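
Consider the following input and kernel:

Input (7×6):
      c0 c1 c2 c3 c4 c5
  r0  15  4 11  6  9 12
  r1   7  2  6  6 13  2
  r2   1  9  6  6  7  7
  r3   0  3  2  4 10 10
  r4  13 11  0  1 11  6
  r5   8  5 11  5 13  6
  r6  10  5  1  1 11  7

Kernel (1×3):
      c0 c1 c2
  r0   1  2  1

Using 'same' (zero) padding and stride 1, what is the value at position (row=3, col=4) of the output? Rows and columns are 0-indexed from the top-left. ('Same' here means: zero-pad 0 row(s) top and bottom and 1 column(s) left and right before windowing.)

The receptive field on the zero-padded input at this output position is [4 10 10]. Elementwise product with the kernel and sum: 4·1 + 10·2 + 10·1.

34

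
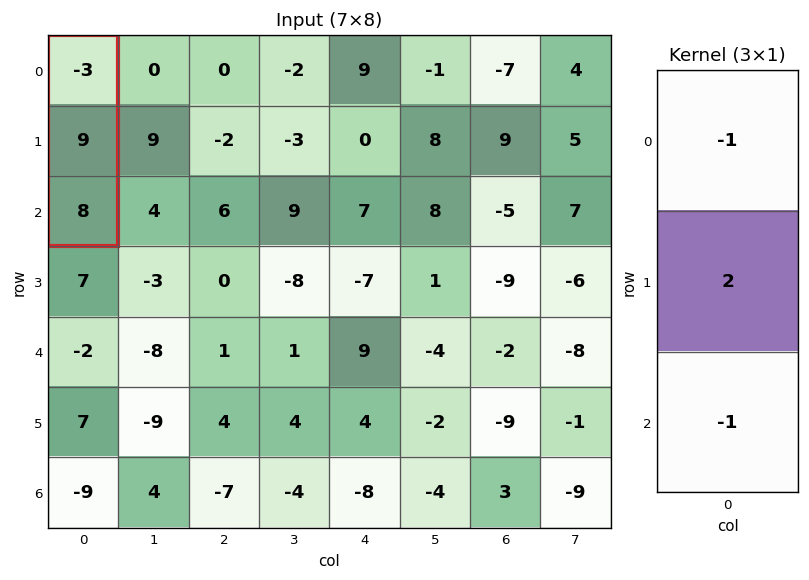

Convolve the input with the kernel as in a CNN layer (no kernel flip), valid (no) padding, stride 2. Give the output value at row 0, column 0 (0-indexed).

13

The receptive field on the input at this output position is [-3 / 9 / 8]. Elementwise product with the kernel and sum: -3·-1 + 9·2 + 8·-1.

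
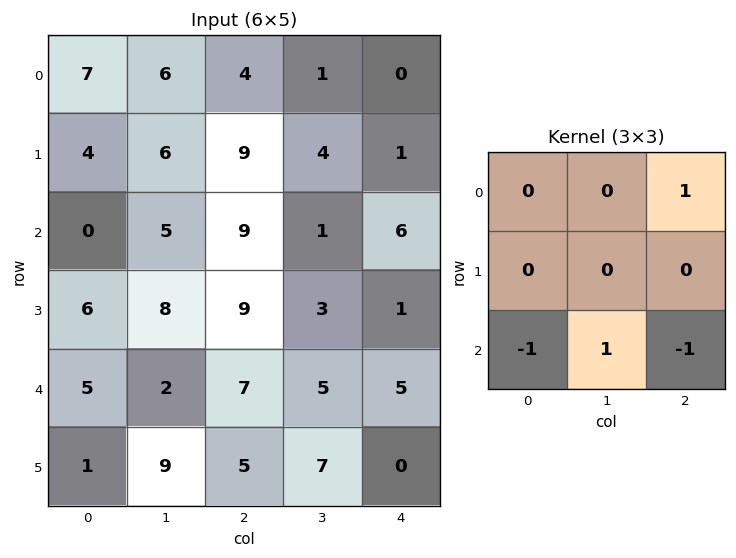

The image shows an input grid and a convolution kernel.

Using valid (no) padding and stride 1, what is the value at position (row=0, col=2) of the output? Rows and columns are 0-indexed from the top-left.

The receptive field on the input at this output position is [4 1 0 / 9 4 1 / 9 1 6]. Elementwise product with the kernel and sum: 0·1 + 9·-1 + 1·1 + 6·-1.

-14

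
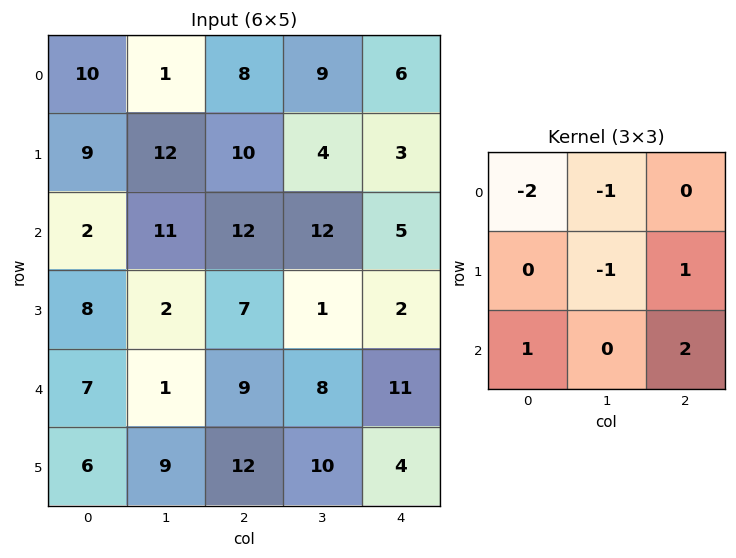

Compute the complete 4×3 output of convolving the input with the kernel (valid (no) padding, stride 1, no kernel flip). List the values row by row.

3 19 -4
-7 -30 -20
15 -23 -4
20 17 8

Output[0,0]: The receptive field on the input at this output position is [10 1 8 / 9 12 10 / 2 11 12]. Elementwise product with the kernel and sum: 10·-2 + 1·-1 + 12·-1 + 10·1 + 2·1 + 12·2.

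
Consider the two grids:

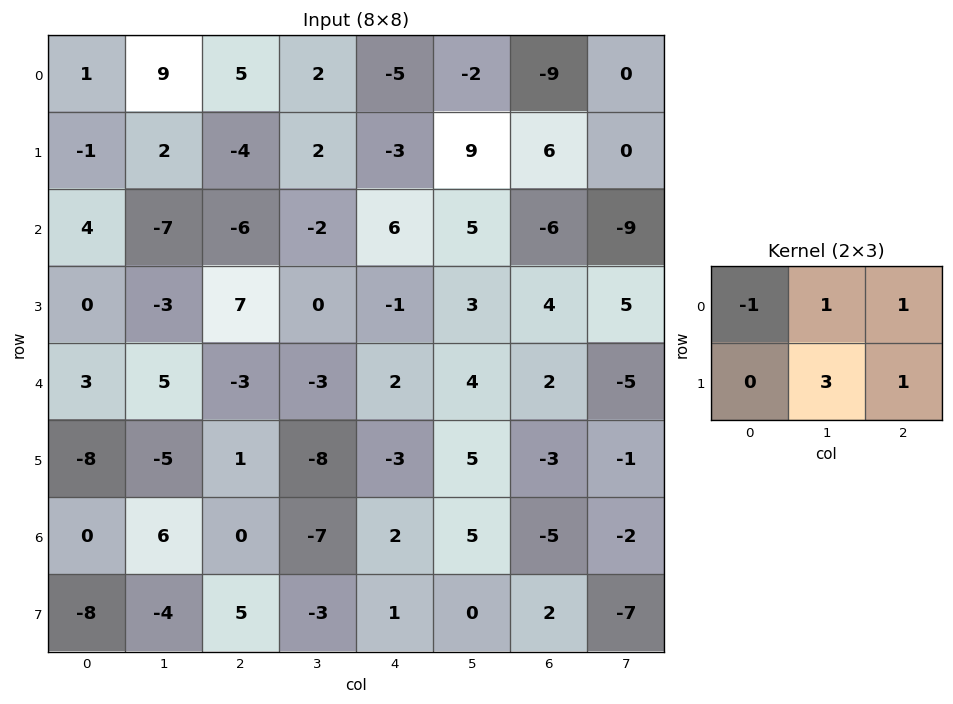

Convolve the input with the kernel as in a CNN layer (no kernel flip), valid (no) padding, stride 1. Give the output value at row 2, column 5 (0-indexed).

The receptive field on the input at this output position is [5 -6 -9 / 3 4 5]. Elementwise product with the kernel and sum: 5·-1 + -6·1 + -9·1 + 4·3 + 5·1.

-3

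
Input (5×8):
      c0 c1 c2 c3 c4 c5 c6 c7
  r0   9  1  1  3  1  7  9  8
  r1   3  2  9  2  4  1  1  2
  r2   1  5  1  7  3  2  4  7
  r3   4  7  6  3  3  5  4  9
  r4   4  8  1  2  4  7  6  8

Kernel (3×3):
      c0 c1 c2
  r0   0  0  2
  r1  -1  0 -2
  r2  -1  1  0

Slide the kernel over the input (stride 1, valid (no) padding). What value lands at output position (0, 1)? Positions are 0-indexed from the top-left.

The receptive field on the input at this output position is [1 1 3 / 2 9 2 / 5 1 7]. Elementwise product with the kernel and sum: 3·2 + 2·-1 + 2·-2 + 5·-1 + 1·1.

-4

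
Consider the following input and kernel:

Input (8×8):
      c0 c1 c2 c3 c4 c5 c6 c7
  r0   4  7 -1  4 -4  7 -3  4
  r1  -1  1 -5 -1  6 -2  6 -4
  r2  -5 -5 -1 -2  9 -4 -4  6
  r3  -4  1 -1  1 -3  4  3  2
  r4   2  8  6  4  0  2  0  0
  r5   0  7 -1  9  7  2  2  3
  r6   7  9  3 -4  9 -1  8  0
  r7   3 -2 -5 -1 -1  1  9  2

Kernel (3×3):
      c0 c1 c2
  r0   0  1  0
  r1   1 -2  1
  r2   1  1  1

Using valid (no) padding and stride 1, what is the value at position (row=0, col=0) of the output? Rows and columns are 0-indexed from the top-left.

The receptive field on the input at this output position is [4 7 -1 / -1 1 -5 / -5 -5 -1]. Elementwise product with the kernel and sum: 7·1 + -1·1 + 1·-2 + -5·1 + -5·1 + -5·1 + -1·1.

-12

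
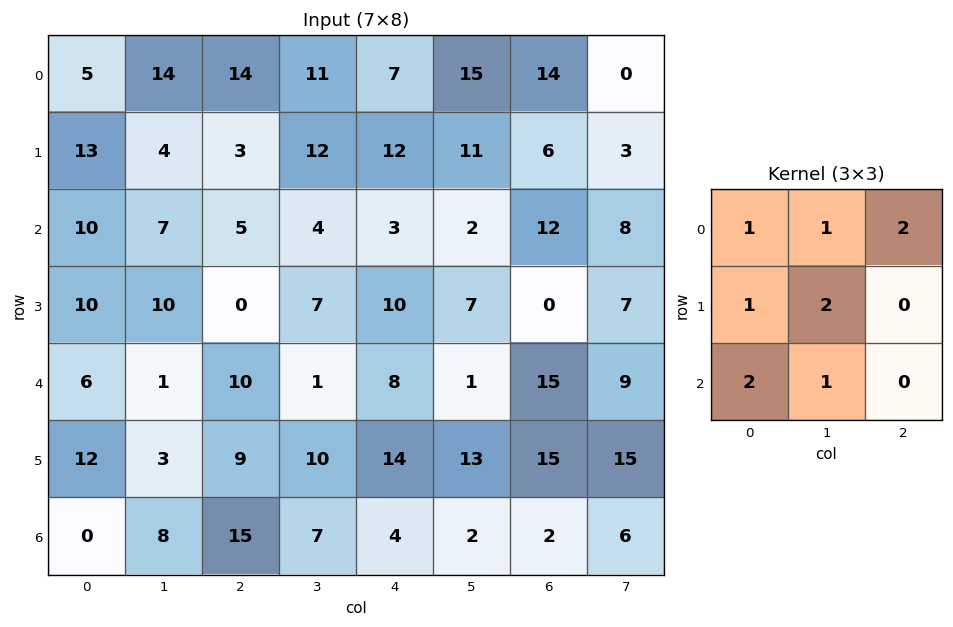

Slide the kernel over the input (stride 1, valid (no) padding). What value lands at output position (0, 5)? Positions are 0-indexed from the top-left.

68

The receptive field on the input at this output position is [15 14 0 / 11 6 3 / 2 12 8]. Elementwise product with the kernel and sum: 15·1 + 14·1 + 0·2 + 11·1 + 6·2 + 2·2 + 12·1.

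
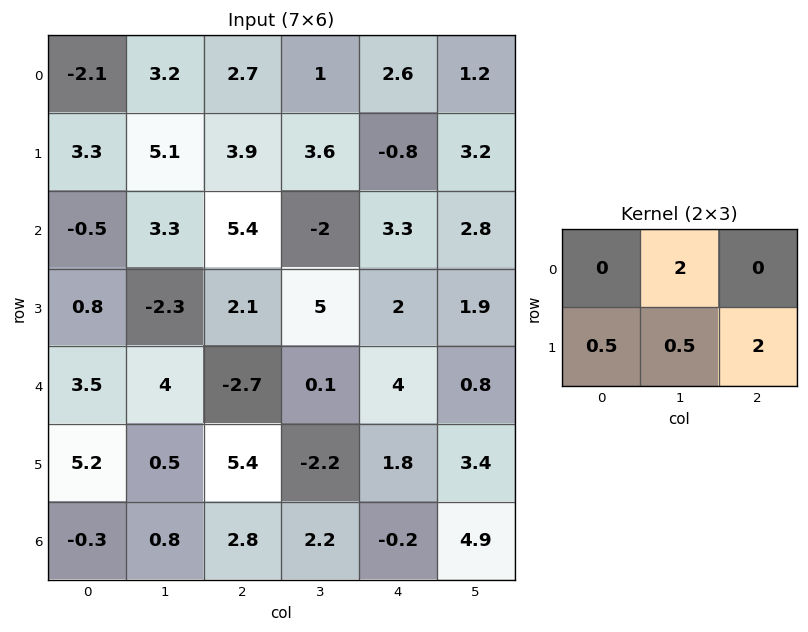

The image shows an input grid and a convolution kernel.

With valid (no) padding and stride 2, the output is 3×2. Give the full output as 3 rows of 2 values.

18.4 4.15
10.05 3.55
21.65 5.4

Output[0,0]: The receptive field on the input at this output position is [-2.1 3.2 2.7 / 3.3 5.1 3.9]. Elementwise product with the kernel and sum: 3.2·2 + 3.3·0.5 + 5.1·0.5 + 3.9·2.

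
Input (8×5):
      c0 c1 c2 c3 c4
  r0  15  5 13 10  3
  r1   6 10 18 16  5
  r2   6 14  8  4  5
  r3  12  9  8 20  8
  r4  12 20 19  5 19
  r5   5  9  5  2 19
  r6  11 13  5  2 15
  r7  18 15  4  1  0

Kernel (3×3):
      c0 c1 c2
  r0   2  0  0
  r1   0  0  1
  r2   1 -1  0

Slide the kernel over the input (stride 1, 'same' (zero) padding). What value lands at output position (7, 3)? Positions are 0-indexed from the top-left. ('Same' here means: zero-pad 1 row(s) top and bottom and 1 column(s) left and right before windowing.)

The receptive field on the zero-padded input at this output position is [5 2 15 / 4 1 0 / 0 0 0]. Elementwise product with the kernel and sum: 5·2 + 0·1 + 0·1 + 0·-1.

10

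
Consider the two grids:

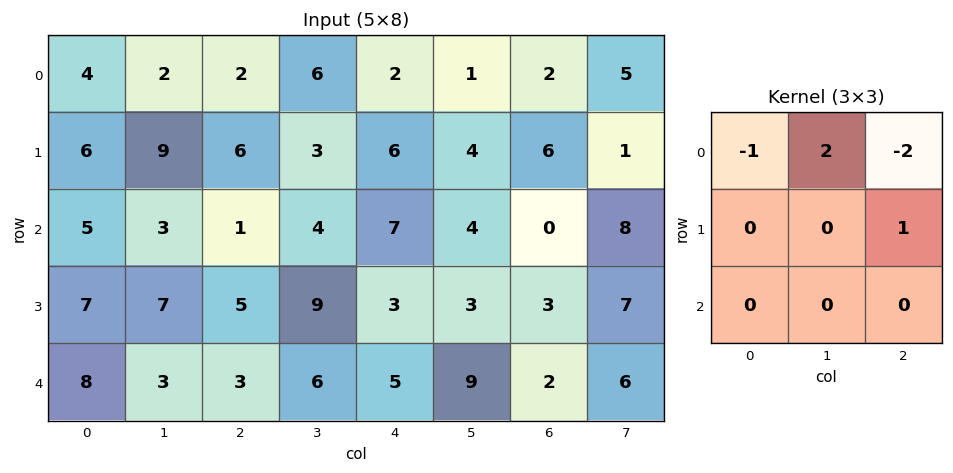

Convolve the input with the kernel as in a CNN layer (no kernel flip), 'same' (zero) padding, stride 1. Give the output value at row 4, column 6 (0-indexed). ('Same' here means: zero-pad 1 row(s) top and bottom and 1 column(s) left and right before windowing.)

The receptive field on the zero-padded input at this output position is [3 3 7 / 9 2 6 / 0 0 0]. Elementwise product with the kernel and sum: 3·-1 + 3·2 + 7·-2 + 6·1.

-5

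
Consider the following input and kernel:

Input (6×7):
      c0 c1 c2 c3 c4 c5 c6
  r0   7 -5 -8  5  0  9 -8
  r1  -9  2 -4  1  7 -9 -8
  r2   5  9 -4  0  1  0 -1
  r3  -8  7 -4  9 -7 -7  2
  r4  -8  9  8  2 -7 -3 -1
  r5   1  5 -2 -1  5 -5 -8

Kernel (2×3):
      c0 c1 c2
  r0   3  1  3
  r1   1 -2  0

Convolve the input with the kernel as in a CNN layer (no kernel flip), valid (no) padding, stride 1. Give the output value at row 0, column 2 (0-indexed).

The receptive field on the input at this output position is [-8 5 0 / -4 1 7]. Elementwise product with the kernel and sum: -8·3 + 5·1 + 0·3 + -4·1 + 1·-2.

-25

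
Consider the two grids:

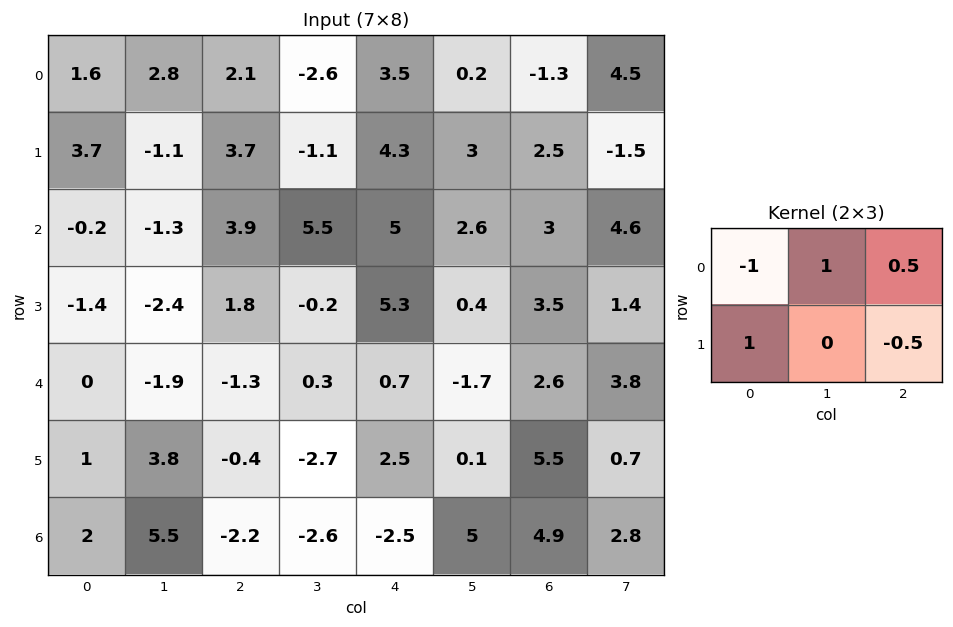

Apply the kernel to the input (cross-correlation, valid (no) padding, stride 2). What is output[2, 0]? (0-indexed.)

The receptive field on the input at this output position is [0 -1.9 -1.3 / 1 3.8 -0.4]. Elementwise product with the kernel and sum: 0·-1 + -1.9·1 + -1.3·0.5 + 1·1 + -0.4·-0.5.

-1.35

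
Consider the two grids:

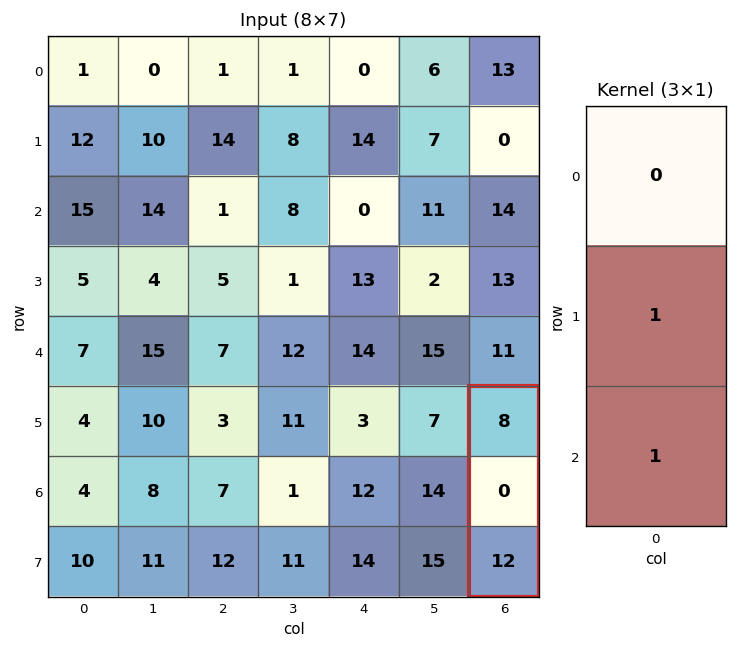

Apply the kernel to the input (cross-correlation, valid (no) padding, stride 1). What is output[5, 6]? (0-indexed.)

The receptive field on the input at this output position is [8 / 0 / 12]. Elementwise product with the kernel and sum: 0·1 + 12·1.

12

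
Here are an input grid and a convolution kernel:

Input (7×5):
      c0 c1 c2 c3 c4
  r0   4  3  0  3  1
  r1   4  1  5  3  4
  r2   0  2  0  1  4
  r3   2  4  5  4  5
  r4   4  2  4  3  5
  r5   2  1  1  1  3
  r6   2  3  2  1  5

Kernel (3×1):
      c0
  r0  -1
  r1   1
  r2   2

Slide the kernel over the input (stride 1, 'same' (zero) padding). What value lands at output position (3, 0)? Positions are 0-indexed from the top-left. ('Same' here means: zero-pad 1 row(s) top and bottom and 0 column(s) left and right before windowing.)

The receptive field on the zero-padded input at this output position is [0 / 2 / 4]. Elementwise product with the kernel and sum: 0·-1 + 2·1 + 4·2.

10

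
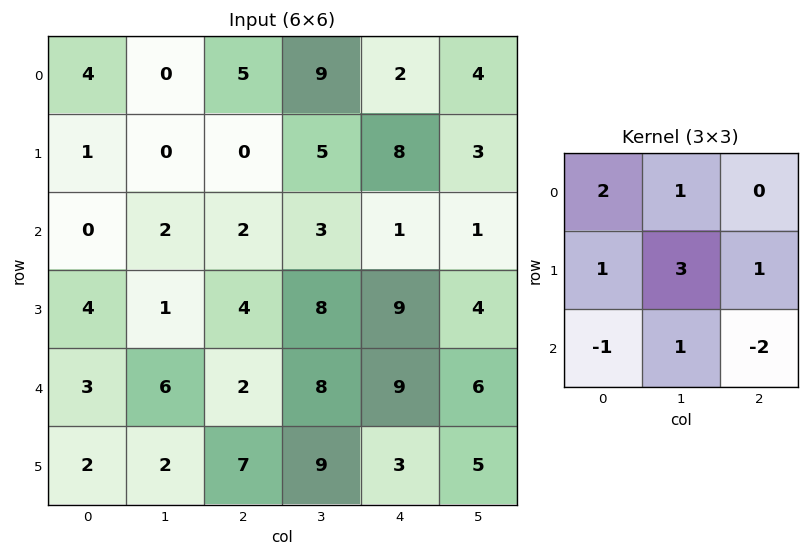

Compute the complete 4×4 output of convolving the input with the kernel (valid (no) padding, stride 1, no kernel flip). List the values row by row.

7 4 41 48
-1 -2 3 18
12 7 32 35
18 13 47 50

Output[0,0]: The receptive field on the input at this output position is [4 0 5 / 1 0 0 / 0 2 2]. Elementwise product with the kernel and sum: 4·2 + 0·1 + 1·1 + 0·3 + 0·1 + 0·-1 + 2·1 + 2·-2.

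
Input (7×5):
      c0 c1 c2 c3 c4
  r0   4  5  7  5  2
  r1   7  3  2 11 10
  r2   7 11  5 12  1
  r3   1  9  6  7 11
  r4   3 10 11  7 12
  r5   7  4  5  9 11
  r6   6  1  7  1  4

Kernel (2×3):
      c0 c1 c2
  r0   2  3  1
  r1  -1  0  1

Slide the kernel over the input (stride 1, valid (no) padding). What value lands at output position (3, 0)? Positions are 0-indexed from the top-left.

The receptive field on the input at this output position is [1 9 6 / 3 10 11]. Elementwise product with the kernel and sum: 1·2 + 9·3 + 6·1 + 3·-1 + 11·1.

43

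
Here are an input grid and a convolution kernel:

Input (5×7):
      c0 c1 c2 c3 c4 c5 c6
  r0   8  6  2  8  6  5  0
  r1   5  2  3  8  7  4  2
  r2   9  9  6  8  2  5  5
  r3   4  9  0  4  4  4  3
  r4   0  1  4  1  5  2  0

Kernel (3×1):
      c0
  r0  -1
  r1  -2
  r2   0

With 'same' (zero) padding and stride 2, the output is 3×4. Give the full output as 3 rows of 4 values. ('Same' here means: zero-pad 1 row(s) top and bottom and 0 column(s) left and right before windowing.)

Output[0,0]: The receptive field on the zero-padded input at this output position is [0 / 8 / 5]. Elementwise product with the kernel and sum: 0·-1 + 8·-2.

-16 -4 -12 0
-23 -15 -11 -12
-4 -8 -14 -3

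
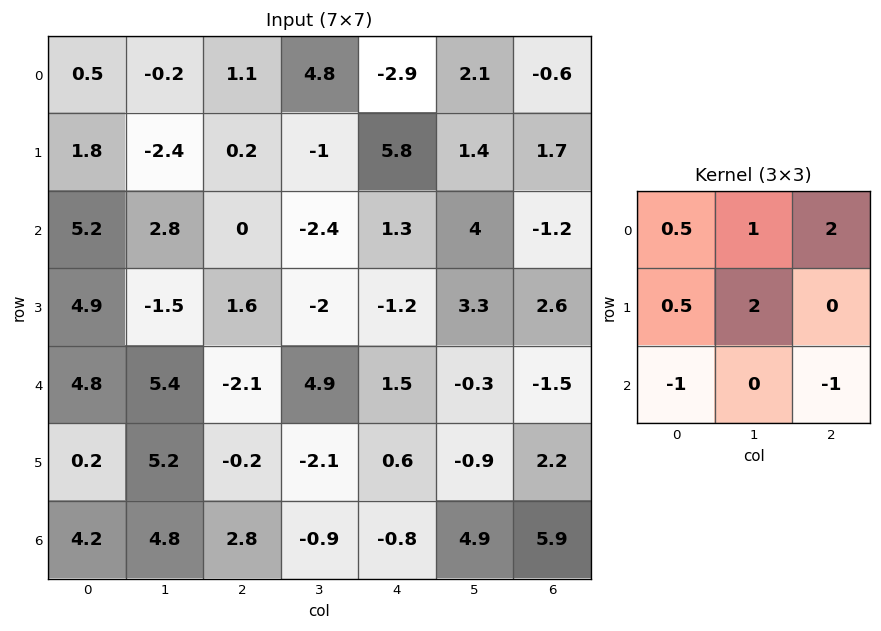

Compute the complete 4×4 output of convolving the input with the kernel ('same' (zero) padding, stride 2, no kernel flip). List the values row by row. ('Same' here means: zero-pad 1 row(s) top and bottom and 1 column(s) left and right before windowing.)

3.4 5.5 -3.8 -1.55
8.9 1.9 8.2 -1.3
6.3 -7.75 12.85 2
19 6.2 -4.3 16

Output[0,0]: The receptive field on the zero-padded input at this output position is [0 0 0 / 0 0.5 -0.2 / 0 1.8 -2.4]. Elementwise product with the kernel and sum: 0·0.5 + 0·1 + 0·2 + 0·0.5 + 0.5·2 + 0·-1 + -2.4·-1.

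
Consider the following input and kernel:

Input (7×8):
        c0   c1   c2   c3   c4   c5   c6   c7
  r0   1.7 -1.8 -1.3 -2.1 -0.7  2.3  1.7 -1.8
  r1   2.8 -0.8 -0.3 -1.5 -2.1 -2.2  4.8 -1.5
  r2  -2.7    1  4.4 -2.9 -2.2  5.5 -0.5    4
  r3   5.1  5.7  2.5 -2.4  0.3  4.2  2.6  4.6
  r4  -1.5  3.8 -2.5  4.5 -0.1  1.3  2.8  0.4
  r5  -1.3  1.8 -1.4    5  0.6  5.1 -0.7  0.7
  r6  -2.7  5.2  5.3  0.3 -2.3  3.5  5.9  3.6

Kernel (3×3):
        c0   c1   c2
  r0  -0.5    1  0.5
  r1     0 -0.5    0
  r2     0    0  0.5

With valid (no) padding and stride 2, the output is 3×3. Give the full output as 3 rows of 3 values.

-0.7 -2.15 4.35
0.45 -5.05 5.65
5.05 2.05 3.15

Output[0,0]: The receptive field on the input at this output position is [1.7 -1.8 -1.3 / 2.8 -0.8 -0.3 / -2.7 1 4.4]. Elementwise product with the kernel and sum: 1.7·-0.5 + -1.8·1 + -1.3·0.5 + -0.8·-0.5 + 4.4·0.5.
Output[0,1]: The receptive field on the input at this output position is [-1.3 -2.1 -0.7 / -0.3 -1.5 -2.1 / 4.4 -2.9 -2.2]. Elementwise product with the kernel and sum: -1.3·-0.5 + -2.1·1 + -0.7·0.5 + -1.5·-0.5 + -2.2·0.5.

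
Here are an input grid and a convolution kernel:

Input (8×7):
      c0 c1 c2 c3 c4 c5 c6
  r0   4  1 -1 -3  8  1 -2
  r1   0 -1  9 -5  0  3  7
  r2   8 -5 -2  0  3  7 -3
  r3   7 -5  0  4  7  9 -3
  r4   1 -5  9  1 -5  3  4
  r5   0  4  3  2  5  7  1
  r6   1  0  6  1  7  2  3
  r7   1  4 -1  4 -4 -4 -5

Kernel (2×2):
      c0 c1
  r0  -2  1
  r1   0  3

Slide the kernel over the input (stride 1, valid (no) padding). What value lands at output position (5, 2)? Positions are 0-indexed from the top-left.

The receptive field on the input at this output position is [3 2 / 6 1]. Elementwise product with the kernel and sum: 3·-2 + 2·1 + 1·3.

-1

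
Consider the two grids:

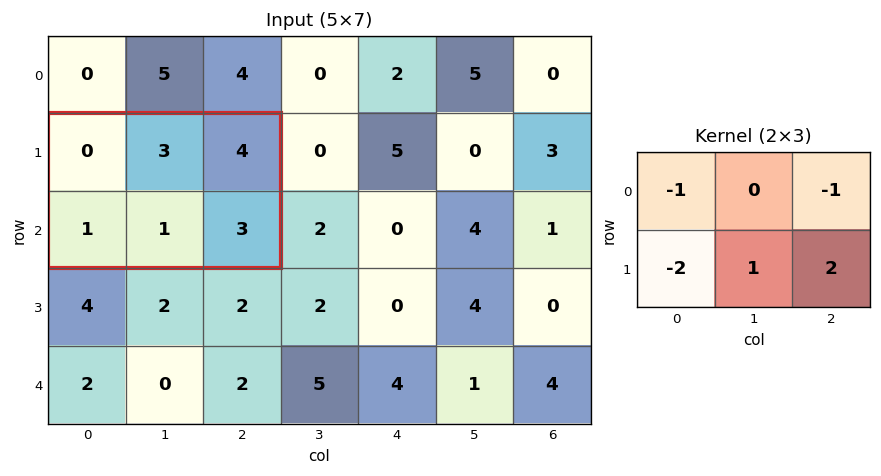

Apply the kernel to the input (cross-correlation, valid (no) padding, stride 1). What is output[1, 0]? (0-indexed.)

1

The receptive field on the input at this output position is [0 3 4 / 1 1 3]. Elementwise product with the kernel and sum: 0·-1 + 4·-1 + 1·-2 + 1·1 + 3·2.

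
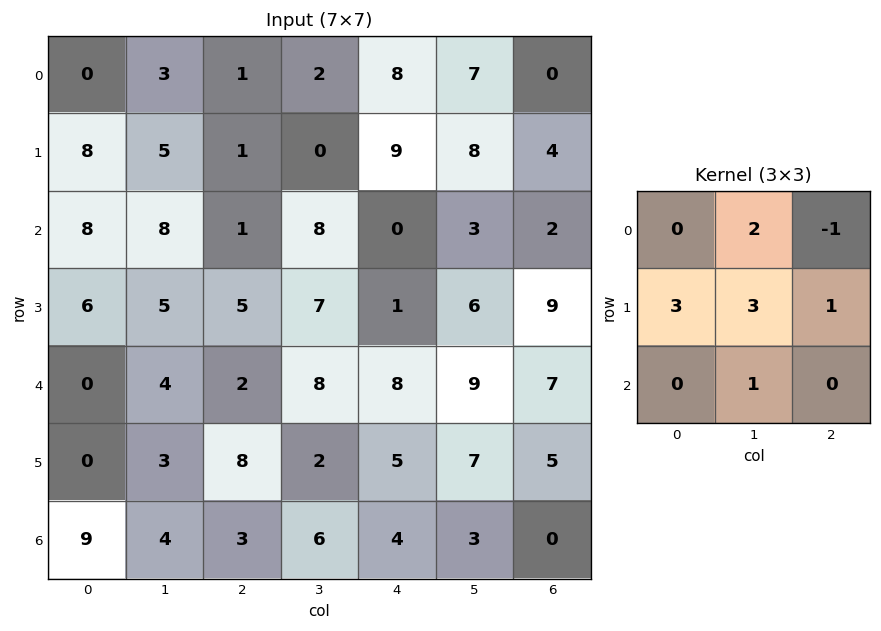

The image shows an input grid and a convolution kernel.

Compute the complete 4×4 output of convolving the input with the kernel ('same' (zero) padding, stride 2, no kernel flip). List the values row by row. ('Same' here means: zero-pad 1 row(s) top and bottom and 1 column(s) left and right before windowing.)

11 15 46 25
49 42 38 32
11 37 58 71
28 41 36 19

Output[0,0]: The receptive field on the zero-padded input at this output position is [0 0 0 / 0 0 3 / 0 8 5]. Elementwise product with the kernel and sum: 0·2 + 0·-1 + 0·3 + 0·3 + 3·1 + 8·1.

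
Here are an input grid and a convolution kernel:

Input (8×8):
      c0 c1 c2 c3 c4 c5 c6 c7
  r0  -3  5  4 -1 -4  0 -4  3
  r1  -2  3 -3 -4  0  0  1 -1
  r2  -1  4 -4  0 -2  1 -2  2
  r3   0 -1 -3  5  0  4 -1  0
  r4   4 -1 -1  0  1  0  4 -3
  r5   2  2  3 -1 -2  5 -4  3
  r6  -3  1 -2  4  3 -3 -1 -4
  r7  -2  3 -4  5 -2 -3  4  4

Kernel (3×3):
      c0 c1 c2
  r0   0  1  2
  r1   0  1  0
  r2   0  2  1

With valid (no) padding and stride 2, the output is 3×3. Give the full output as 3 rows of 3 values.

20 -15 -8
-8 2 5
-1 12 6

Output[0,0]: The receptive field on the input at this output position is [-3 5 4 / -2 3 -3 / -1 4 -4]. Elementwise product with the kernel and sum: 5·1 + 4·2 + 3·1 + 4·2 + -4·1.
Output[0,1]: The receptive field on the input at this output position is [4 -1 -4 / -3 -4 0 / -4 0 -2]. Elementwise product with the kernel and sum: -1·1 + -4·2 + -4·1 + 0·2 + -2·1.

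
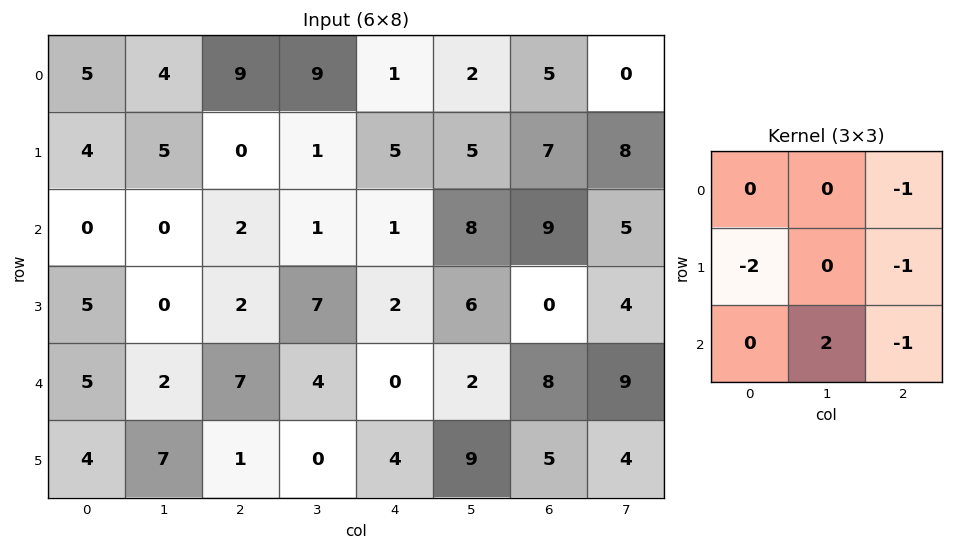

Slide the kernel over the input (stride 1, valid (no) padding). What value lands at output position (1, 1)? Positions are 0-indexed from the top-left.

-5

The receptive field on the input at this output position is [5 0 1 / 0 2 1 / 0 2 7]. Elementwise product with the kernel and sum: 1·-1 + 0·-2 + 1·-1 + 2·2 + 7·-1.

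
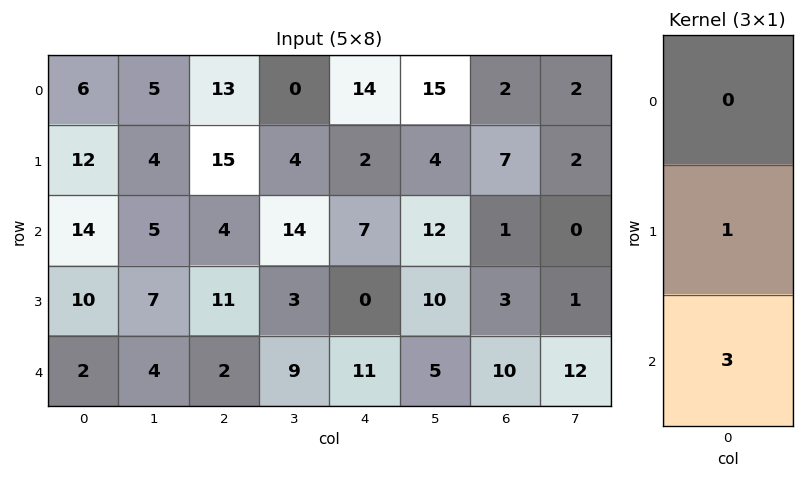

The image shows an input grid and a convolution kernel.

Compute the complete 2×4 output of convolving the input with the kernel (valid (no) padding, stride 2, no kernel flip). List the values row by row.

Output[0,0]: The receptive field on the input at this output position is [6 / 12 / 14]. Elementwise product with the kernel and sum: 12·1 + 14·3.

54 27 23 10
16 17 33 33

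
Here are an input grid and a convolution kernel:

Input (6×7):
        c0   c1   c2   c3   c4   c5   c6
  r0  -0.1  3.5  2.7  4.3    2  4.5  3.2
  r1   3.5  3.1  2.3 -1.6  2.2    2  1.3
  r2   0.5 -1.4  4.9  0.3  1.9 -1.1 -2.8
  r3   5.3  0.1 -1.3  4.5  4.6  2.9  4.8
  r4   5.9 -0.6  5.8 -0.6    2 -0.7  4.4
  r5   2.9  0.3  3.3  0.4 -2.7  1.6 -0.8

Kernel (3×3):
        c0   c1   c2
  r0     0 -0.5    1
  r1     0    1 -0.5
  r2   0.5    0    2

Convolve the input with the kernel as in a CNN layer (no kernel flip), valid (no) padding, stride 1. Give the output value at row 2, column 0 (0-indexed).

The receptive field on the input at this output position is [0.5 -1.4 4.9 / 5.3 0.1 -1.3 / 5.9 -0.6 5.8]. Elementwise product with the kernel and sum: -1.4·-0.5 + 4.9·1 + 0.1·1 + -1.3·-0.5 + 5.9·0.5 + 5.8·2.

20.9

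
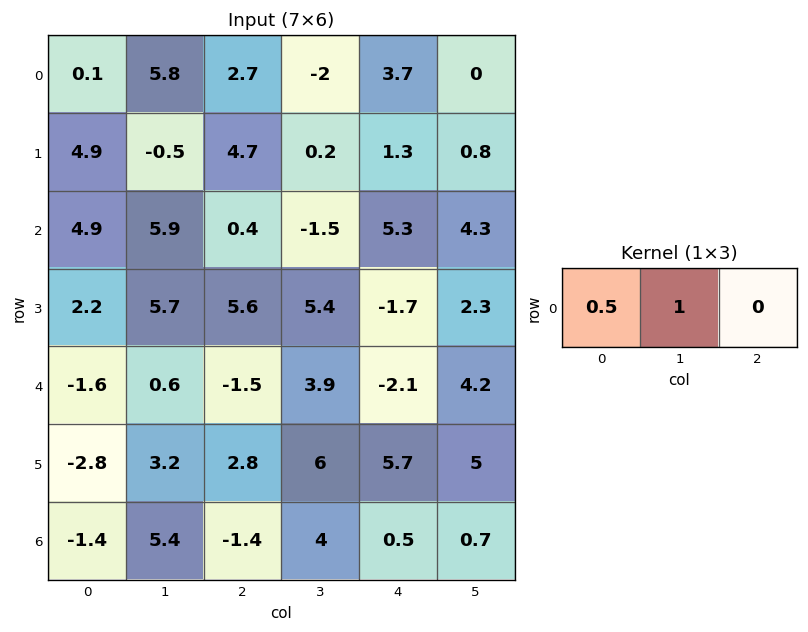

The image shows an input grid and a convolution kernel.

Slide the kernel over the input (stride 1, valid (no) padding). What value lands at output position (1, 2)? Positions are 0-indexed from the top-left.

The receptive field on the input at this output position is [4.7 0.2 1.3]. Elementwise product with the kernel and sum: 4.7·0.5 + 0.2·1.

2.55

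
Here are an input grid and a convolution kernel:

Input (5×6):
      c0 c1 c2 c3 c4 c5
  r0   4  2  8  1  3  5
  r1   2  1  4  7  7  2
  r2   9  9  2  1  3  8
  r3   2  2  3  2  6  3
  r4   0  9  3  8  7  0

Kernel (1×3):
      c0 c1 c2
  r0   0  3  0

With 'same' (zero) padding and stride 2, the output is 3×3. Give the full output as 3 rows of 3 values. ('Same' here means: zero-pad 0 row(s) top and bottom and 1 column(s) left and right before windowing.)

12 24 9
27 6 9
0 9 21

Output[0,0]: The receptive field on the zero-padded input at this output position is [0 4 2]. Elementwise product with the kernel and sum: 4·3.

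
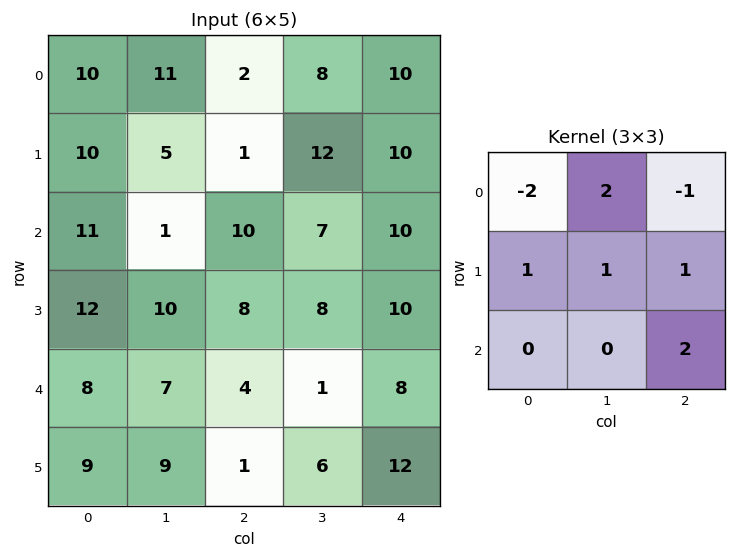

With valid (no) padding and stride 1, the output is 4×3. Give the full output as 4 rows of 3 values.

Output[0,0]: The receptive field on the input at this output position is [10 11 2 / 10 5 1 / 11 1 10]. Elementwise product with the kernel and sum: 10·-2 + 11·2 + 2·-1 + 10·1 + 5·1 + 1·1 + 10·2.

36 6 45
27 14 59
8 39 26
9 12 27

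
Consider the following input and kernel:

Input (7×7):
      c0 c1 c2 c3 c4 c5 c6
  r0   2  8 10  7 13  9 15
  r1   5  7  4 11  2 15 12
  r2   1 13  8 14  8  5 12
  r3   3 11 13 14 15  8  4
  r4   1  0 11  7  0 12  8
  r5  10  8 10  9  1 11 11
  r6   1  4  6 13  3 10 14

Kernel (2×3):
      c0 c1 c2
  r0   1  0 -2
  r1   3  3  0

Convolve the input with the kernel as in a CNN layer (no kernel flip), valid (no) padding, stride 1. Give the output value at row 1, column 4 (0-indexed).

The receptive field on the input at this output position is [2 15 12 / 8 5 12]. Elementwise product with the kernel and sum: 2·1 + 12·-2 + 8·3 + 5·3.

17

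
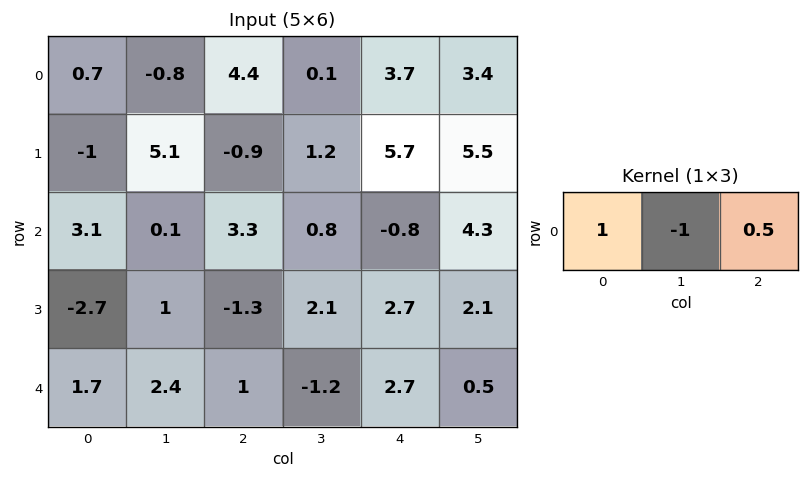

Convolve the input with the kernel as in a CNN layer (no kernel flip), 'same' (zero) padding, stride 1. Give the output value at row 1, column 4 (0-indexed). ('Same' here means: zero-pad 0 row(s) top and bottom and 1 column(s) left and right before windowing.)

The receptive field on the zero-padded input at this output position is [1.2 5.7 5.5]. Elementwise product with the kernel and sum: 1.2·1 + 5.7·-1 + 5.5·0.5.

-1.75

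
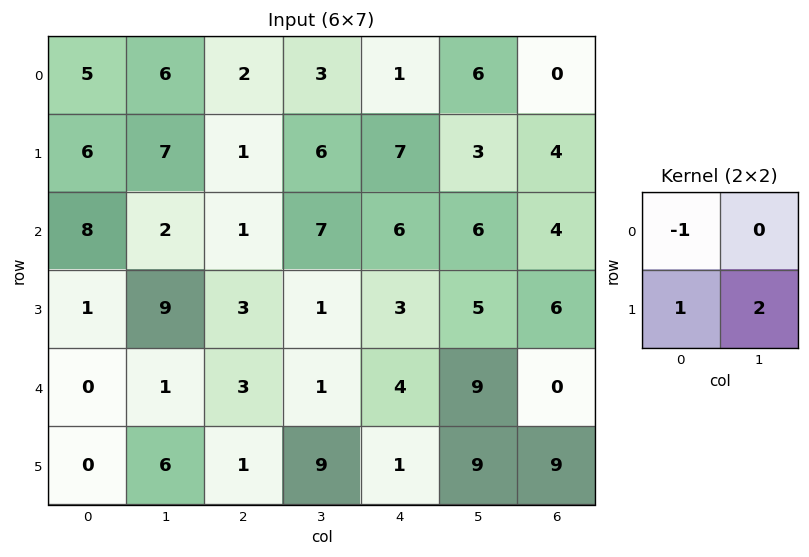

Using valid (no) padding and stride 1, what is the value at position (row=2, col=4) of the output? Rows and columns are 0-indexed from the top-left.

The receptive field on the input at this output position is [6 6 / 3 5]. Elementwise product with the kernel and sum: 6·-1 + 3·1 + 5·2.

7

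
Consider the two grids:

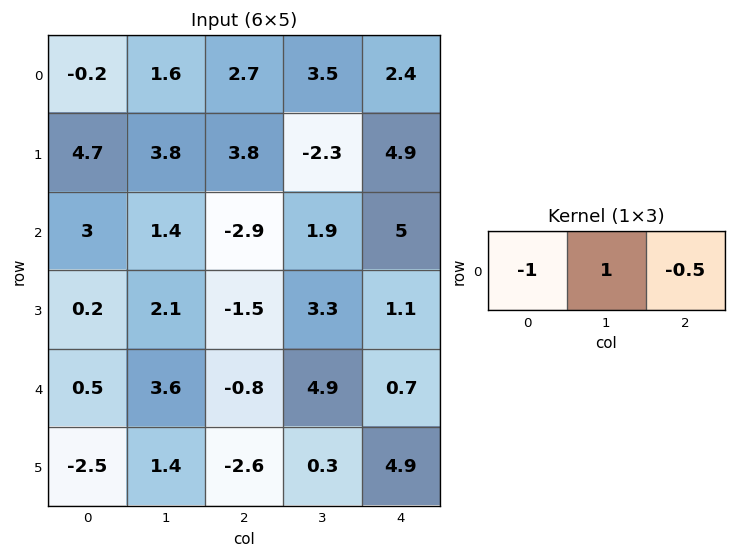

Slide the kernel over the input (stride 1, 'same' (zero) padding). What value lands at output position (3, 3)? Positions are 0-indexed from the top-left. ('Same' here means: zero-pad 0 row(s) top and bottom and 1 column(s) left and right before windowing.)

4.25

The receptive field on the zero-padded input at this output position is [-1.5 3.3 1.1]. Elementwise product with the kernel and sum: -1.5·-1 + 3.3·1 + 1.1·-0.5.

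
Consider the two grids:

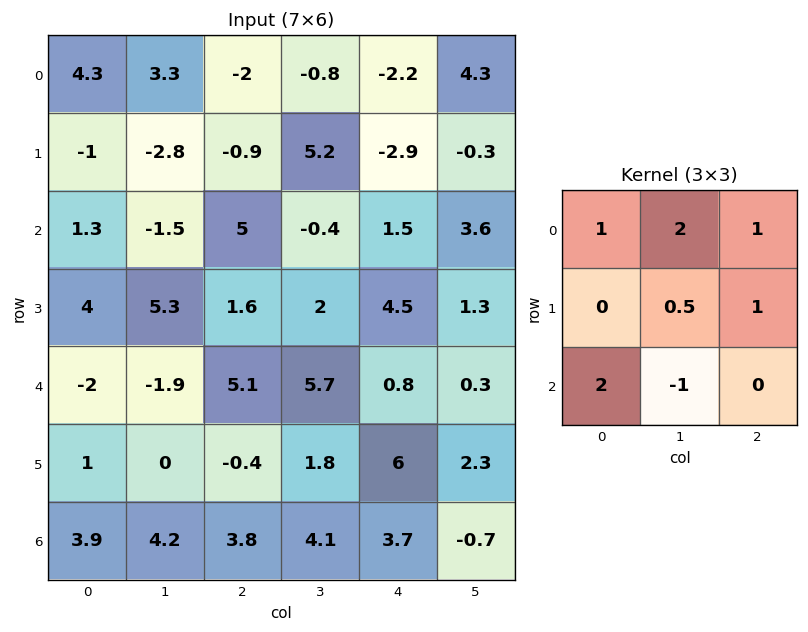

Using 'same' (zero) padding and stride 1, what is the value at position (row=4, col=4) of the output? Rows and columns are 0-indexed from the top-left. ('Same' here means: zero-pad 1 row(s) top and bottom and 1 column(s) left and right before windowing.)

The receptive field on the zero-padded input at this output position is [2 4.5 1.3 / 5.7 0.8 0.3 / 1.8 6 2.3]. Elementwise product with the kernel and sum: 2·1 + 4.5·2 + 1.3·1 + 0.8·0.5 + 0.3·1 + 1.8·2 + 6·-1.

10.6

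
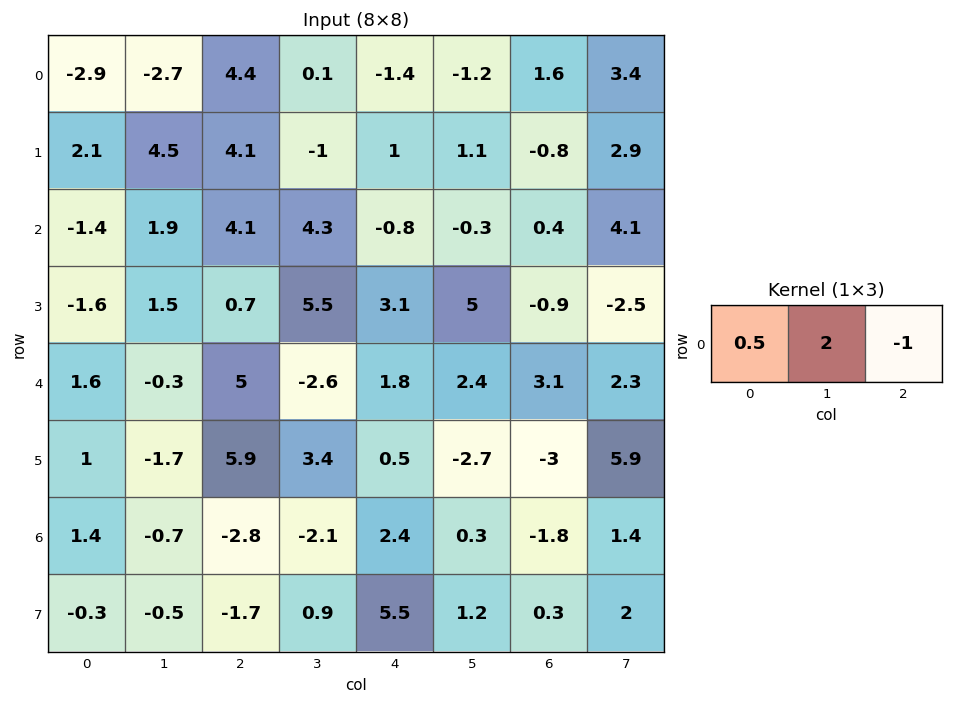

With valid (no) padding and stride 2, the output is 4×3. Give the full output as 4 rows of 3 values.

-11.25 3.8 -4.7
-1 11.45 -1.4
-4.8 -4.5 2.6
2.1 -8 3.6

Output[0,0]: The receptive field on the input at this output position is [-2.9 -2.7 4.4]. Elementwise product with the kernel and sum: -2.9·0.5 + -2.7·2 + 4.4·-1.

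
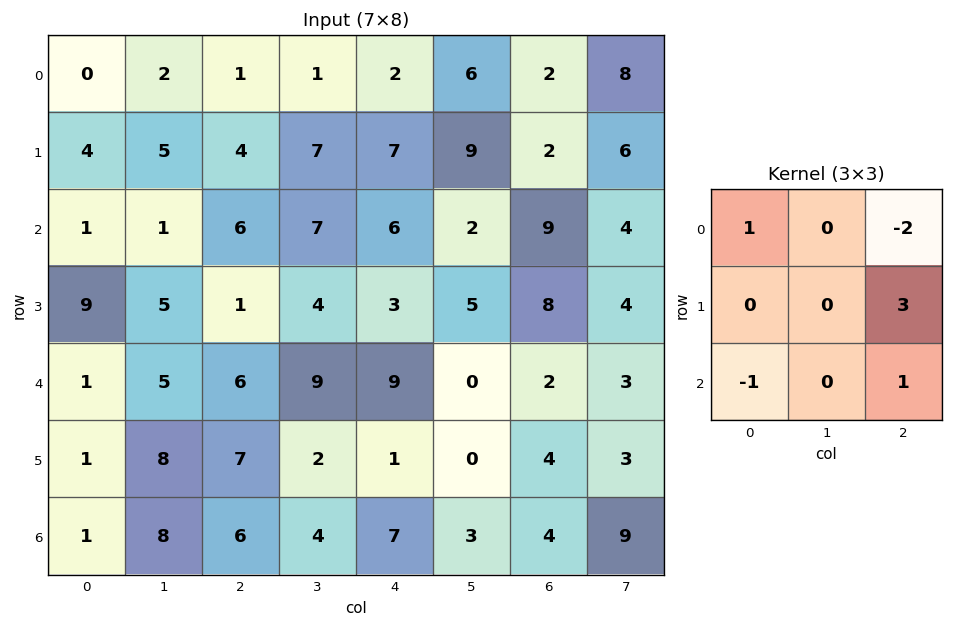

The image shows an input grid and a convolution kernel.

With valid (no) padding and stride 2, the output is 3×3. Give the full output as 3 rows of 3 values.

Output[0,0]: The receptive field on the input at this output position is [0 2 1 / 4 5 4 / 1 1 6]. Elementwise product with the kernel and sum: 0·1 + 1·-2 + 4·3 + 1·-1 + 6·1.
Output[0,1]: The receptive field on the input at this output position is [1 1 2 / 4 7 7 / 6 7 6]. Elementwise product with the kernel and sum: 1·1 + 2·-2 + 7·3 + 6·-1 + 6·1.

15 18 7
-3 6 5
15 -8 14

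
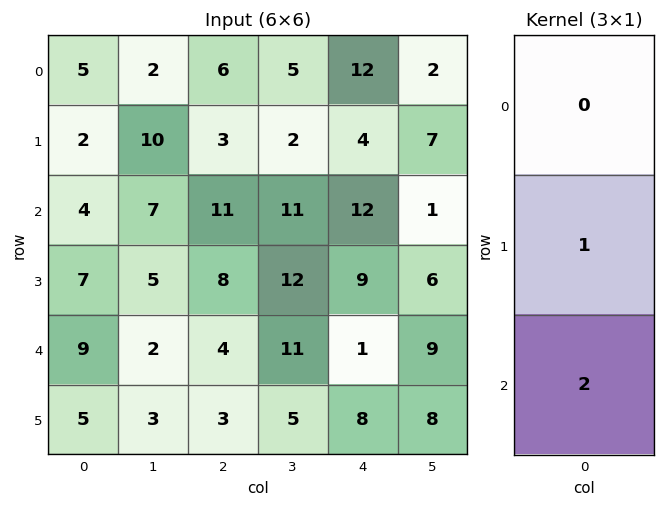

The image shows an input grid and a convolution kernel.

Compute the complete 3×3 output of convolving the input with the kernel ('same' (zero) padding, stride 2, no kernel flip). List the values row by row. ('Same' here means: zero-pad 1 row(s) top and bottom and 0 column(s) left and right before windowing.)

Output[0,0]: The receptive field on the zero-padded input at this output position is [0 / 5 / 2]. Elementwise product with the kernel and sum: 5·1 + 2·2.
Output[0,1]: The receptive field on the zero-padded input at this output position is [0 / 6 / 3]. Elementwise product with the kernel and sum: 6·1 + 3·2.

9 12 20
18 27 30
19 10 17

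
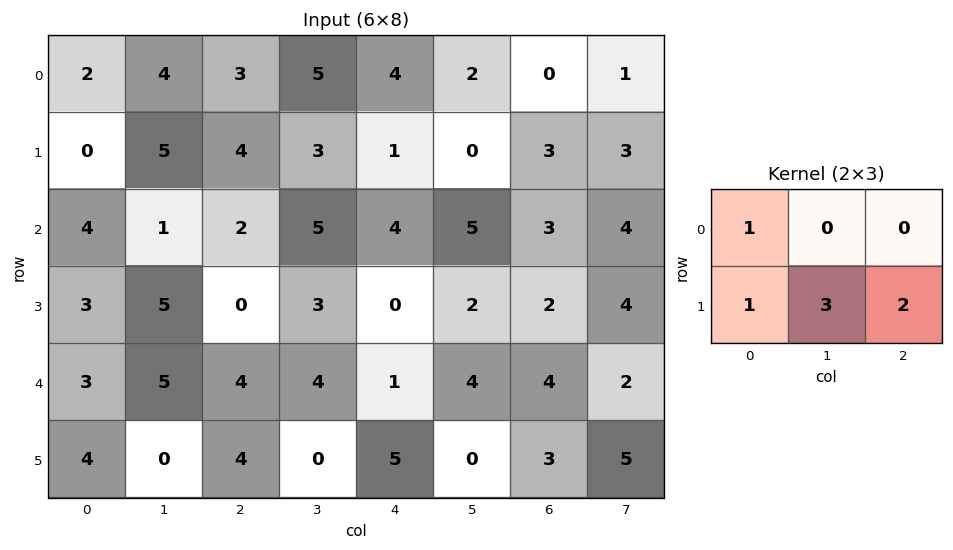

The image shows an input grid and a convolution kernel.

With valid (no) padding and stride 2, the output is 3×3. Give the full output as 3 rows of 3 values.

25 18 11
22 11 14
15 18 12

Output[0,0]: The receptive field on the input at this output position is [2 4 3 / 0 5 4]. Elementwise product with the kernel and sum: 2·1 + 0·1 + 5·3 + 4·2.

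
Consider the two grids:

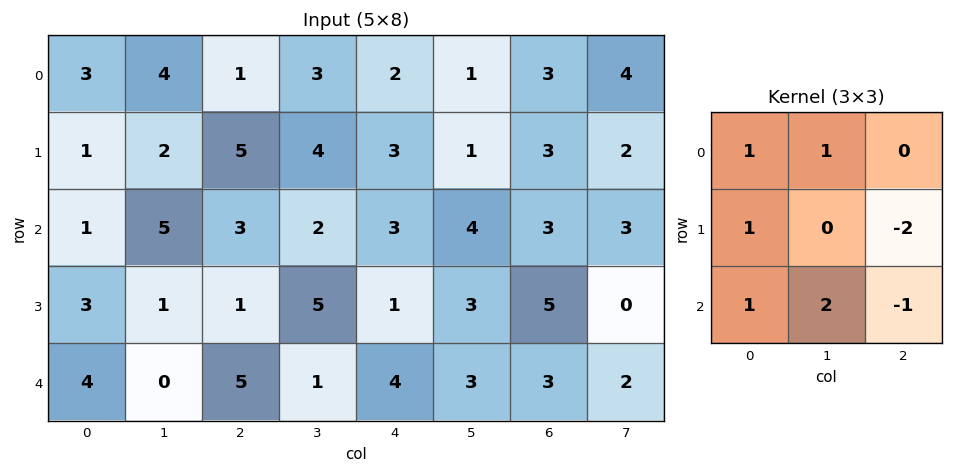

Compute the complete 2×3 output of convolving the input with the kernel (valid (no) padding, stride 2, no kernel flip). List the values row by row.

Output[0,0]: The receptive field on the input at this output position is [3 4 1 / 1 2 5 / 1 5 3]. Elementwise product with the kernel and sum: 3·1 + 4·1 + 1·1 + 5·-2 + 1·1 + 5·2 + 3·-1.
Output[0,1]: The receptive field on the input at this output position is [1 3 2 / 5 4 3 / 3 2 3]. Elementwise product with the kernel and sum: 1·1 + 3·1 + 5·1 + 3·-2 + 3·1 + 2·2 + 3·-1.

6 7 8
6 7 5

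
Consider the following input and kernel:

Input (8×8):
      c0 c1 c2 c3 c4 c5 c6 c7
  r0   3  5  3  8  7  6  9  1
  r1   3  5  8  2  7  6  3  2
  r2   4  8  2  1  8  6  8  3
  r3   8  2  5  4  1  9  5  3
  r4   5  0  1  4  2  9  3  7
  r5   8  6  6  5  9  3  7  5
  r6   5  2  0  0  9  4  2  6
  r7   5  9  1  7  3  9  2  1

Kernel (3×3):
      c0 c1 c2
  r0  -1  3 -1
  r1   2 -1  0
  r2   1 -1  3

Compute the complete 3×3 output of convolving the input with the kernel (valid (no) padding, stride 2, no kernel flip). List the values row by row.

12 53 36
40 2 -3
7 43 48

Output[0,0]: The receptive field on the input at this output position is [3 5 3 / 3 5 8 / 4 8 2]. Elementwise product with the kernel and sum: 3·-1 + 5·3 + 3·-1 + 3·2 + 5·-1 + 4·1 + 8·-1 + 2·3.
Output[0,1]: The receptive field on the input at this output position is [3 8 7 / 8 2 7 / 2 1 8]. Elementwise product with the kernel and sum: 3·-1 + 8·3 + 7·-1 + 8·2 + 2·-1 + 2·1 + 1·-1 + 8·3.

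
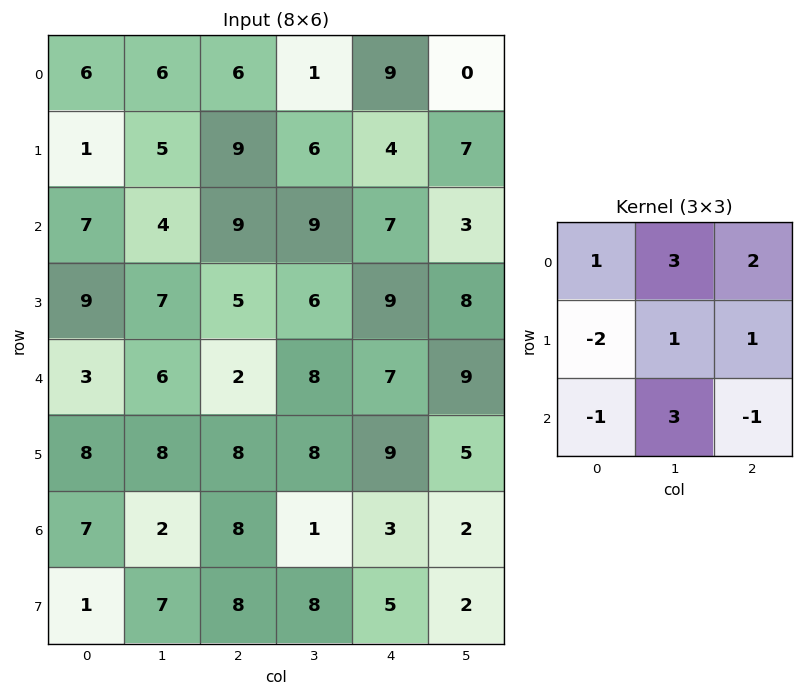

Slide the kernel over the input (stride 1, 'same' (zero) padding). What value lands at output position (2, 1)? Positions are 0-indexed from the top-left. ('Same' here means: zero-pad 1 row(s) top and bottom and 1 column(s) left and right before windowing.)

40

The receptive field on the zero-padded input at this output position is [1 5 9 / 7 4 9 / 9 7 5]. Elementwise product with the kernel and sum: 1·1 + 5·3 + 9·2 + 7·-2 + 4·1 + 9·1 + 9·-1 + 7·3 + 5·-1.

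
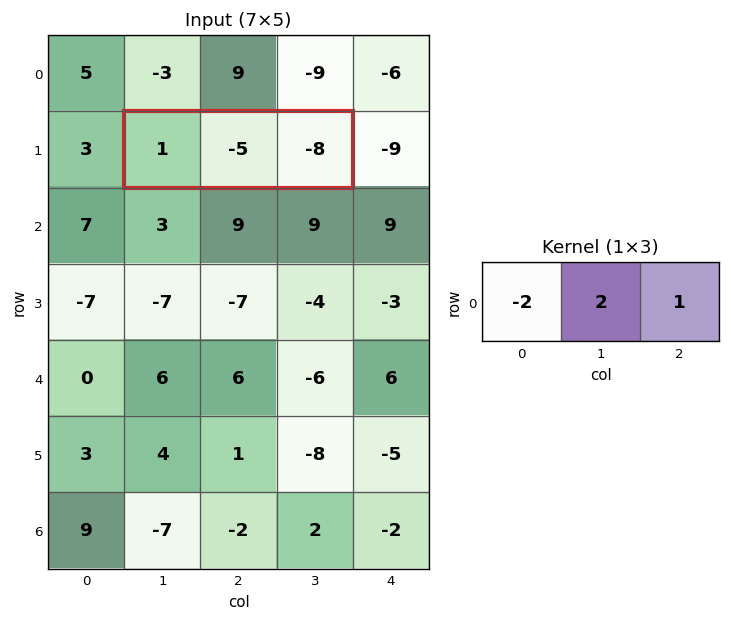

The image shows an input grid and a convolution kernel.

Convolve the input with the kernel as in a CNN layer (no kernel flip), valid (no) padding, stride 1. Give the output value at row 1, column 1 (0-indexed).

The receptive field on the input at this output position is [1 -5 -8]. Elementwise product with the kernel and sum: 1·-2 + -5·2 + -8·1.

-20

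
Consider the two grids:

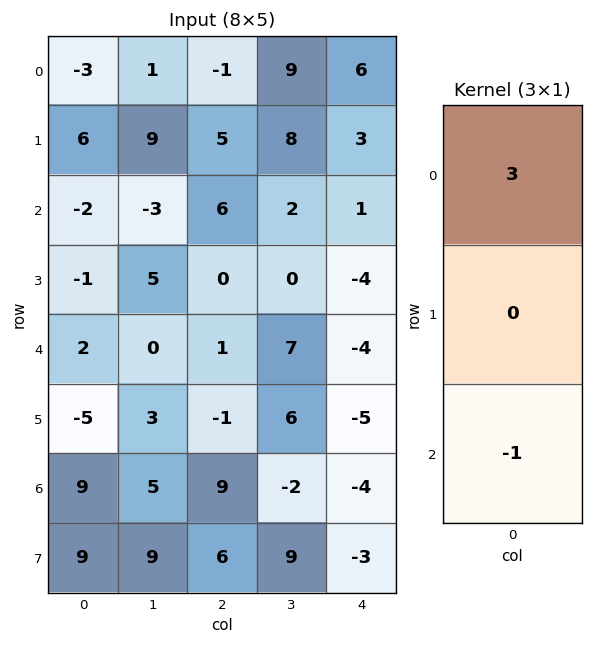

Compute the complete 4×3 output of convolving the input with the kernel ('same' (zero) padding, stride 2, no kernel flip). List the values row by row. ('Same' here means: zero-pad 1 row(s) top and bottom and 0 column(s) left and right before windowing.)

Output[0,0]: The receptive field on the zero-padded input at this output position is [0 / -3 / 6]. Elementwise product with the kernel and sum: 0·3 + 6·-1.
Output[0,1]: The receptive field on the zero-padded input at this output position is [0 / -1 / 5]. Elementwise product with the kernel and sum: 0·3 + 5·-1.

-6 -5 -3
19 15 13
2 1 -7
-24 -9 -12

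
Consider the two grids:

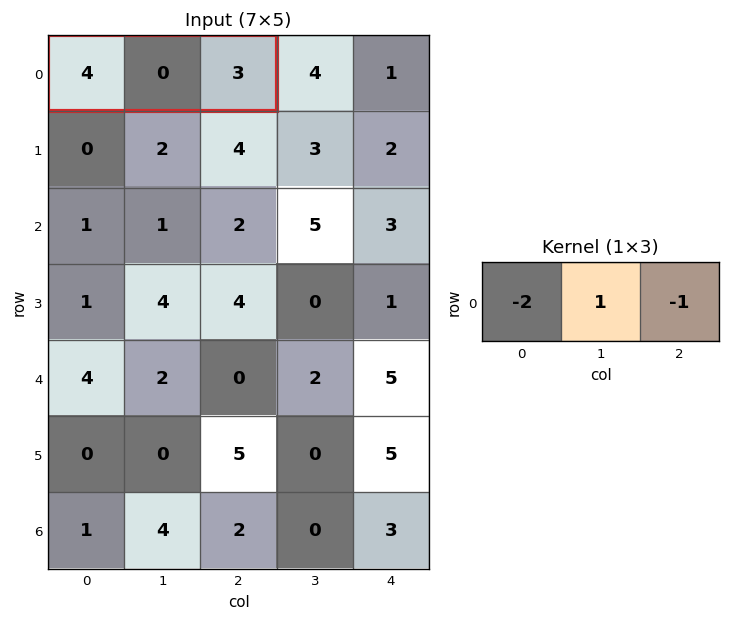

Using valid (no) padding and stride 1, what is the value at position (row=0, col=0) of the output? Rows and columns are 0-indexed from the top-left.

-11

The receptive field on the input at this output position is [4 0 3]. Elementwise product with the kernel and sum: 4·-2 + 0·1 + 3·-1.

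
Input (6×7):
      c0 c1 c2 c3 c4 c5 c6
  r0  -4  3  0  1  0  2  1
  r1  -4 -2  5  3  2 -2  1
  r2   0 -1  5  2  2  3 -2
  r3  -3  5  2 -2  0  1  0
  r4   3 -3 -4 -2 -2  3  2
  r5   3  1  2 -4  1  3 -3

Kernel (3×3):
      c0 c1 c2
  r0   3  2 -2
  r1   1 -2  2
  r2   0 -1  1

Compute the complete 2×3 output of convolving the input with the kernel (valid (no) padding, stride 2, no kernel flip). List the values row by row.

10 5 5
-22 21 13

Output[0,0]: The receptive field on the input at this output position is [-4 3 0 / -4 -2 5 / 0 -1 5]. Elementwise product with the kernel and sum: -4·3 + 3·2 + 0·-2 + -4·1 + -2·-2 + 5·2 + -1·-1 + 5·1.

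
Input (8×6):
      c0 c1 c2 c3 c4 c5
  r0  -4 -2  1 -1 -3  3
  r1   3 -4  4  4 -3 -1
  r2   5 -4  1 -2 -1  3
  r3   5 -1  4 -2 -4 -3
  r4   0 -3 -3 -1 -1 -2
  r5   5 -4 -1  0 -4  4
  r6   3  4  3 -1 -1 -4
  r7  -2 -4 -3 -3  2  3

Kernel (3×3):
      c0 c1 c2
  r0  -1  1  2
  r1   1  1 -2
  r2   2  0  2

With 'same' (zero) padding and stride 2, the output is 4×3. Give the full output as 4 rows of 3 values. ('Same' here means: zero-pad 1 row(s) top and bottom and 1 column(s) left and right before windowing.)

-8 1 -4
6 11 -28
1 -11 2
-16 -2 10

Output[0,0]: The receptive field on the zero-padded input at this output position is [0 0 0 / 0 -4 -2 / 0 3 -4]. Elementwise product with the kernel and sum: 0·-1 + 0·1 + 0·2 + 0·1 + -4·1 + -2·-2 + 0·2 + -4·2.
Output[0,1]: The receptive field on the zero-padded input at this output position is [0 0 0 / -2 1 -1 / -4 4 4]. Elementwise product with the kernel and sum: 0·-1 + 0·1 + 0·2 + -2·1 + 1·1 + -1·-2 + -4·2 + 4·2.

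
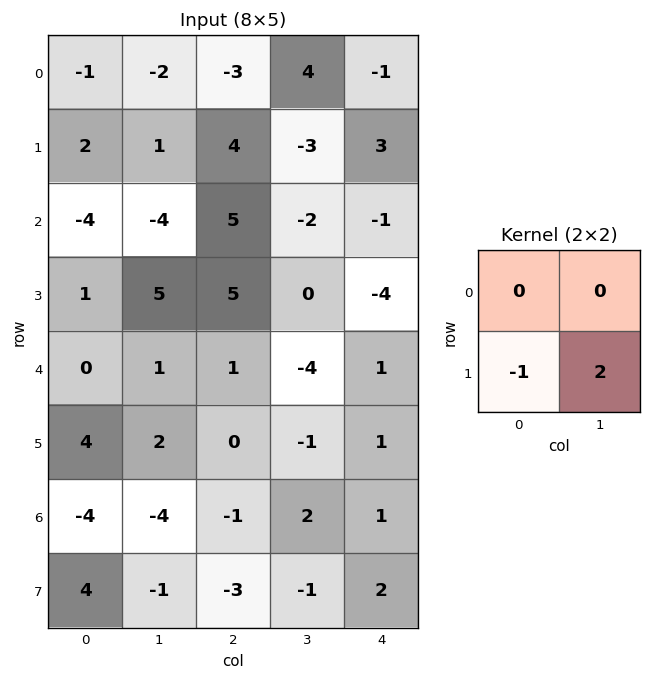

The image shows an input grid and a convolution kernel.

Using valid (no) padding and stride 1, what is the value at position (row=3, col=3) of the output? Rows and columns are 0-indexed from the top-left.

6

The receptive field on the input at this output position is [0 -4 / -4 1]. Elementwise product with the kernel and sum: -4·-1 + 1·2.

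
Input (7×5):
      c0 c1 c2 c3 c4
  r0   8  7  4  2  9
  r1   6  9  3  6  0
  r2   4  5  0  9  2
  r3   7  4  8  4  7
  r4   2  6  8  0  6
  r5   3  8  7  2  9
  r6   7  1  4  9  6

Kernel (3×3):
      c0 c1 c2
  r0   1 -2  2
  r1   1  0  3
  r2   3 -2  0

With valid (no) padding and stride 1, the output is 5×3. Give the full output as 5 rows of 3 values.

Output[0,0]: The receptive field on the input at this output position is [8 7 4 / 6 9 3 / 4 5 0]. Elementwise product with the kernel and sum: 8·1 + 7·-2 + 4·2 + 6·1 + 3·3 + 4·3 + 5·-2.

19 45 3
11 43 13
19 41 39
34 12 57
49 -1 48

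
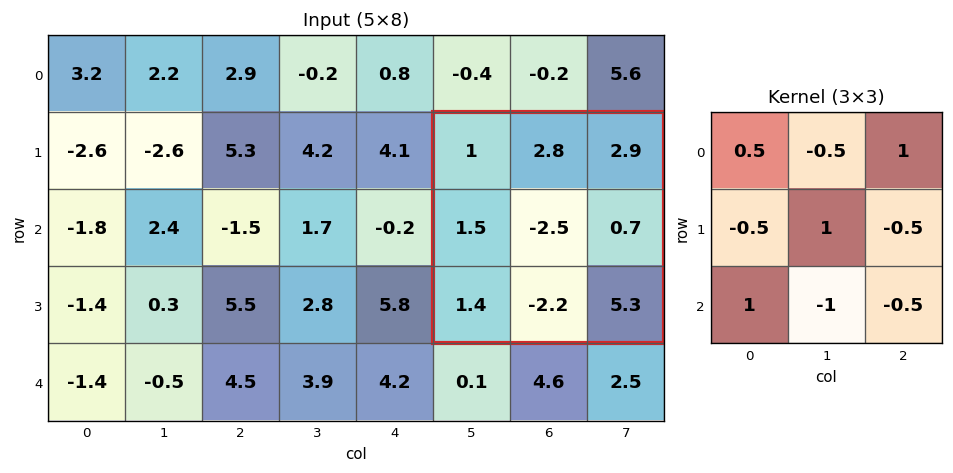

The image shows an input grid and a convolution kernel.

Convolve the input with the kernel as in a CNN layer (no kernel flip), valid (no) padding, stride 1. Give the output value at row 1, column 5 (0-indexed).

The receptive field on the input at this output position is [1 2.8 2.9 / 1.5 -2.5 0.7 / 1.4 -2.2 5.3]. Elementwise product with the kernel and sum: 1·0.5 + 2.8·-0.5 + 2.9·1 + 1.5·-0.5 + -2.5·1 + 0.7·-0.5 + 1.4·1 + -2.2·-1 + 5.3·-0.5.

-0.65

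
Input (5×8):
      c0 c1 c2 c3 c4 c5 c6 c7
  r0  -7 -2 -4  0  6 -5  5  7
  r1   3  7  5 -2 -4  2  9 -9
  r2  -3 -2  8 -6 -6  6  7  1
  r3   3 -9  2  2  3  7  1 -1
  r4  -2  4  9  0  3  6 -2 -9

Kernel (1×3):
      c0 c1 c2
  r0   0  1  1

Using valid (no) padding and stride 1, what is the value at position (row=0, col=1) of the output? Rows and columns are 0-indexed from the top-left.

The receptive field on the input at this output position is [-2 -4 0]. Elementwise product with the kernel and sum: -4·1 + 0·1.

-4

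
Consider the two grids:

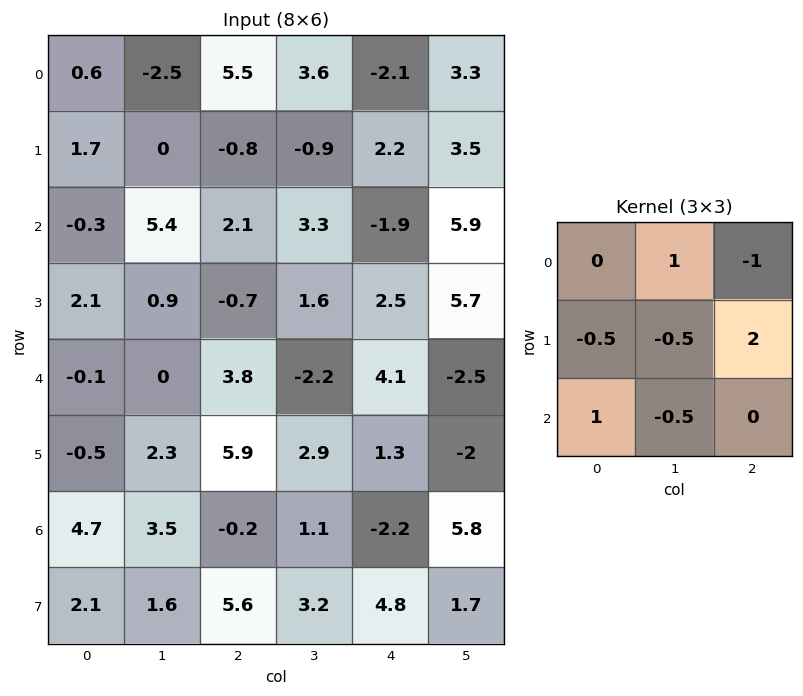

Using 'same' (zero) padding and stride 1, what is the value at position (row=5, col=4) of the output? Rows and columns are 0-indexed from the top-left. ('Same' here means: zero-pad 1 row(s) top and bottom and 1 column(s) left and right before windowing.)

The receptive field on the zero-padded input at this output position is [-2.2 4.1 -2.5 / 2.9 1.3 -2 / 1.1 -2.2 5.8]. Elementwise product with the kernel and sum: 4.1·1 + -2.5·-1 + 2.9·-0.5 + 1.3·-0.5 + -2·2 + 1.1·1 + -2.2·-0.5.

2.7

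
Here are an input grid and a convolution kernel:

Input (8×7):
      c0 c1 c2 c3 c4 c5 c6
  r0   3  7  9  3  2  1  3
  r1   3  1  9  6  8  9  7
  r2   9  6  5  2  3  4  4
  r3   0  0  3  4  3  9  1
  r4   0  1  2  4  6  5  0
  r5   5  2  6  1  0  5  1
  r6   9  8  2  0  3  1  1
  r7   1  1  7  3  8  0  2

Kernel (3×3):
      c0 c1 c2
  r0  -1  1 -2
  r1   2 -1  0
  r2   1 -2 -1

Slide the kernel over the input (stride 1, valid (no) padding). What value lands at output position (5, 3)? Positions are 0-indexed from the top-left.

The receptive field on the input at this output position is [1 0 5 / 0 3 1 / 3 8 0]. Elementwise product with the kernel and sum: 1·-1 + 0·1 + 5·-2 + 0·2 + 3·-1 + 3·1 + 8·-2 + 0·-1.

-27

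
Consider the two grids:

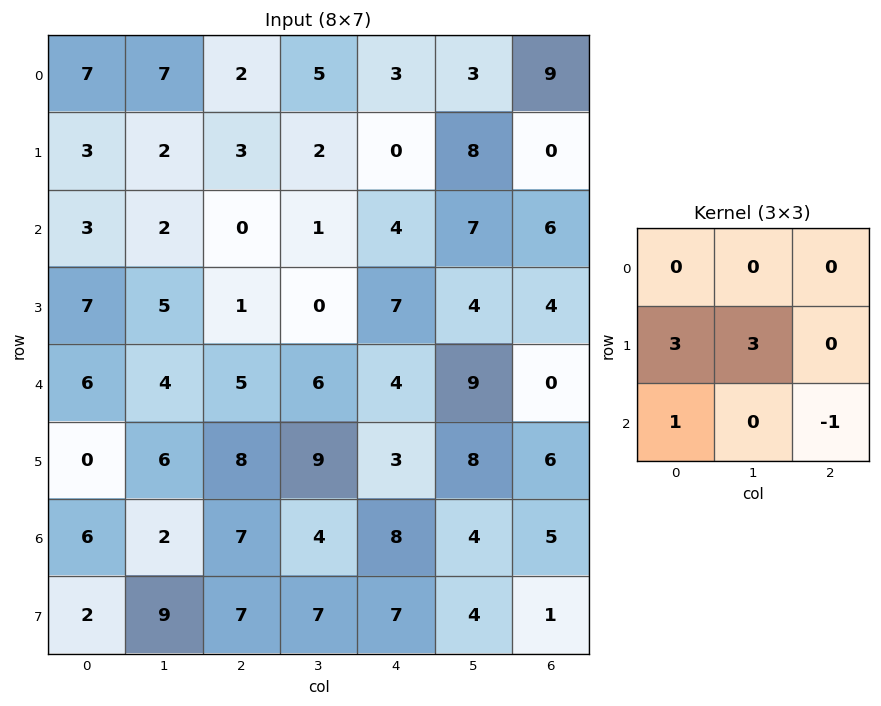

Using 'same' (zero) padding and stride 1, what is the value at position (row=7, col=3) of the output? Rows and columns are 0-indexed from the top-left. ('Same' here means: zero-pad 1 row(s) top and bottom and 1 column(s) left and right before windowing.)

42

The receptive field on the zero-padded input at this output position is [7 4 8 / 7 7 7 / 0 0 0]. Elementwise product with the kernel and sum: 7·3 + 7·3 + 0·1 + 0·-1.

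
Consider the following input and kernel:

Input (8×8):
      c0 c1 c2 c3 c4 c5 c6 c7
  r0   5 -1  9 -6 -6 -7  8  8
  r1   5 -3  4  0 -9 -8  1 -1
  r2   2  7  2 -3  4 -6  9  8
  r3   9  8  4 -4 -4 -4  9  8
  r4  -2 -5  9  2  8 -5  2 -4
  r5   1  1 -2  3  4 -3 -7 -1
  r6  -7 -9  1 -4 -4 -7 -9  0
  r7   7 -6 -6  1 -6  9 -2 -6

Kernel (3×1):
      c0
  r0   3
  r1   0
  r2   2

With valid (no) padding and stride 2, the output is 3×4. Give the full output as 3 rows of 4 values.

Output[0,0]: The receptive field on the input at this output position is [5 / 5 / 2]. Elementwise product with the kernel and sum: 5·3 + 2·2.
Output[0,1]: The receptive field on the input at this output position is [9 / 4 / 2]. Elementwise product with the kernel and sum: 9·3 + 2·2.

19 31 -10 42
2 24 28 31
-20 29 16 -12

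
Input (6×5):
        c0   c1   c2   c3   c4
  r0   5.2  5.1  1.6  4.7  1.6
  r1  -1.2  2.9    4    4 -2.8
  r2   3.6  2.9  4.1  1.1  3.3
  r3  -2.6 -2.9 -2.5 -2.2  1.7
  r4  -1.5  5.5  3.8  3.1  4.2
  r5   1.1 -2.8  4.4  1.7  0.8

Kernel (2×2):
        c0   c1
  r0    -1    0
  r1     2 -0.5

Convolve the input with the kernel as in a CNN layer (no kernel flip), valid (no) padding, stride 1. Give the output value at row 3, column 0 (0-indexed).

-3.15

The receptive field on the input at this output position is [-2.6 -2.9 / -1.5 5.5]. Elementwise product with the kernel and sum: -2.6·-1 + -1.5·2 + 5.5·-0.5.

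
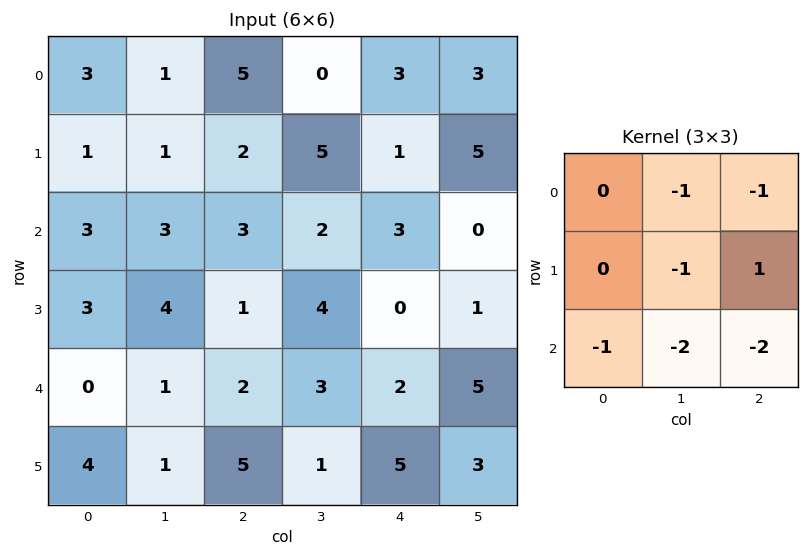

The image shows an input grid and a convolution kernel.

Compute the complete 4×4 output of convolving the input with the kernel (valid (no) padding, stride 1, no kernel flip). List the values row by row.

-20 -15 -20 -10
-16 -22 -14 -15
-15 -13 -21 -19
-20 -17 -22 -15

Output[0,0]: The receptive field on the input at this output position is [3 1 5 / 1 1 2 / 3 3 3]. Elementwise product with the kernel and sum: 1·-1 + 5·-1 + 1·-1 + 2·1 + 3·-1 + 3·-2 + 3·-2.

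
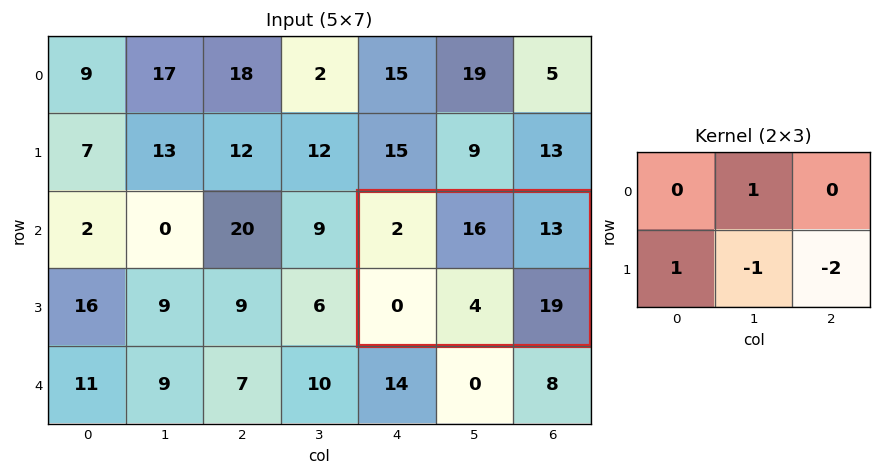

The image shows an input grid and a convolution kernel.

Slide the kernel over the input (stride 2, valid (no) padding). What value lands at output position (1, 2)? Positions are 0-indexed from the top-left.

-26

The receptive field on the input at this output position is [2 16 13 / 0 4 19]. Elementwise product with the kernel and sum: 16·1 + 0·1 + 4·-1 + 19·-2.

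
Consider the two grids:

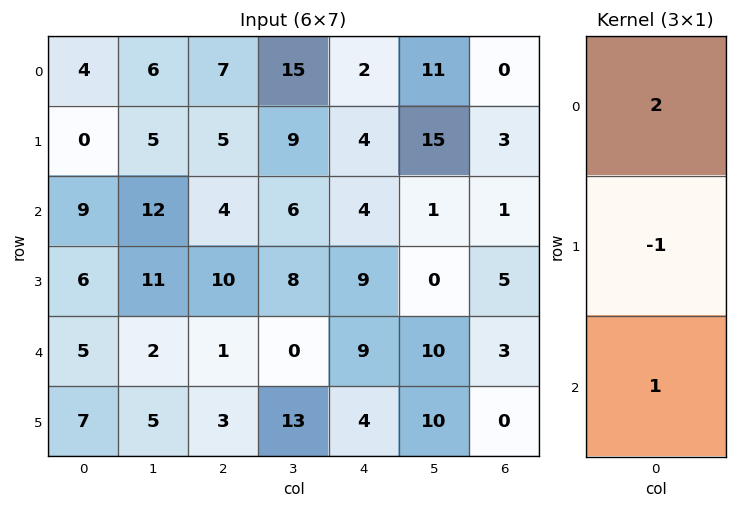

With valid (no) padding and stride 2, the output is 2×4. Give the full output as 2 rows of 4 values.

17 13 4 -2
17 -1 8 0

Output[0,0]: The receptive field on the input at this output position is [4 / 0 / 9]. Elementwise product with the kernel and sum: 4·2 + 0·-1 + 9·1.
Output[0,1]: The receptive field on the input at this output position is [7 / 5 / 4]. Elementwise product with the kernel and sum: 7·2 + 5·-1 + 4·1.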